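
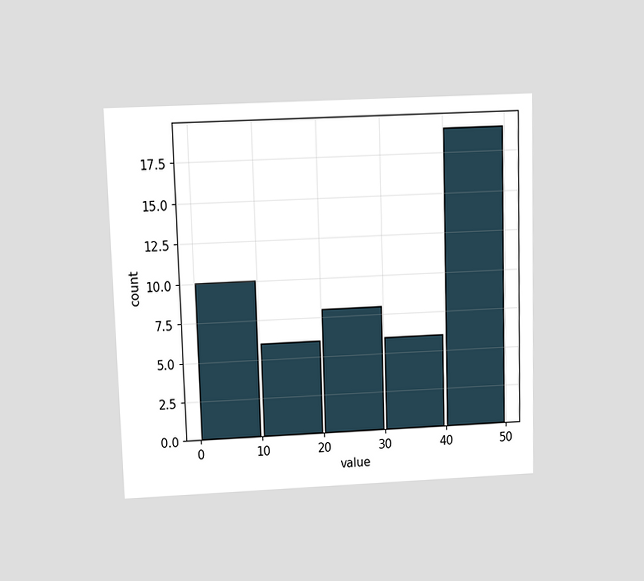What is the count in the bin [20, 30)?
The chart is viewed slightly from above. The [20, 30) bin has height 8.

8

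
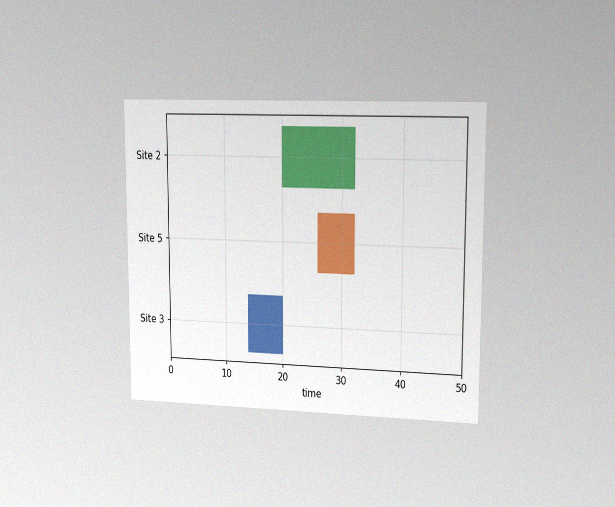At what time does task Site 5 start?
The chart is viewed slightly from the right, with some photo noise. The Site 5 bar begins at t=26.

26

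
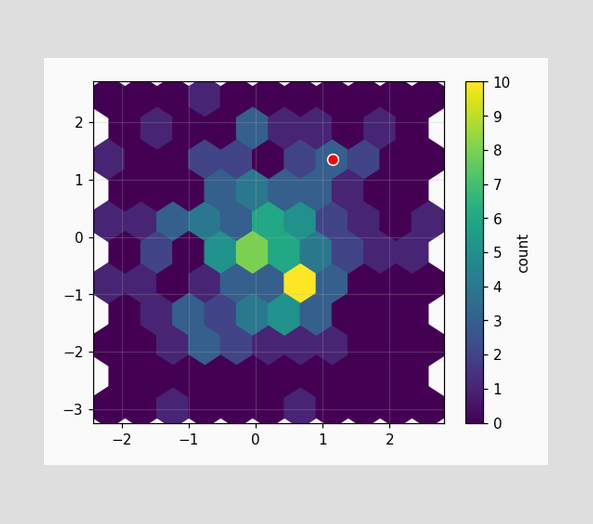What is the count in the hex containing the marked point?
The marked hex reads 3 on the colorbar.

3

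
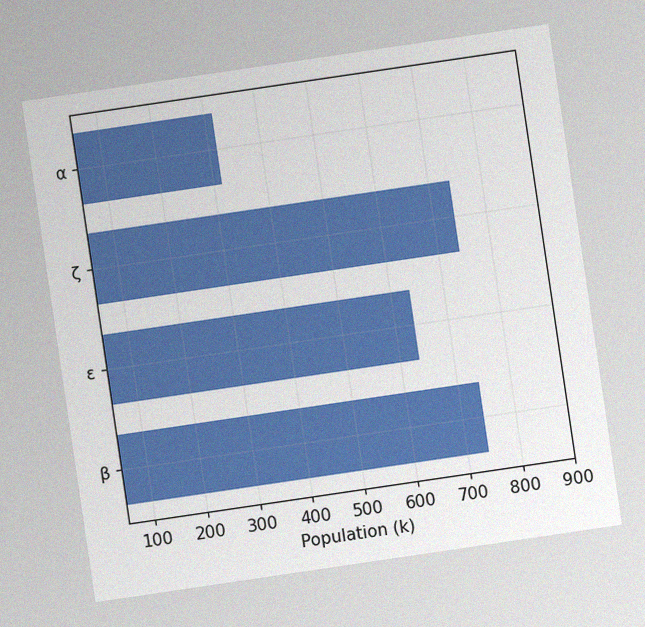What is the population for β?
The chart is tilted about 8° counter-clockwise, with some photo noise. Reading along the chart's x-axis, the β bar reaches 742k.

742k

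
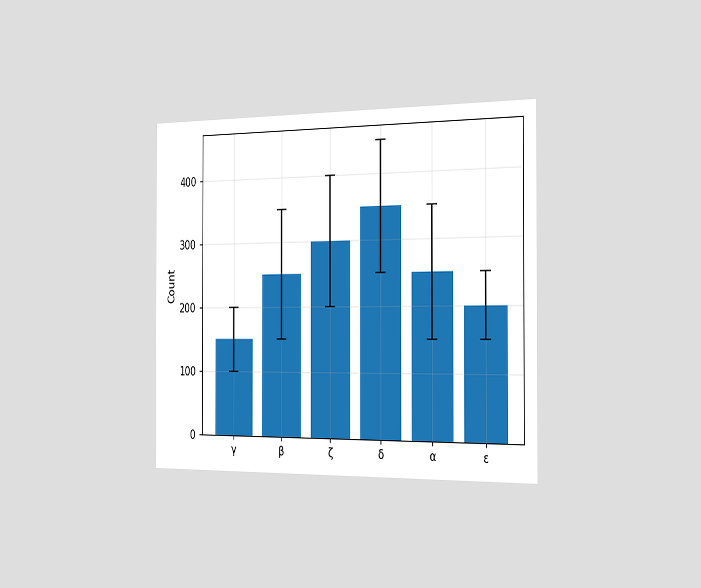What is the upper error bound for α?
The chart is viewed slightly from the right. The α bar's upper whisker reaches 350.

350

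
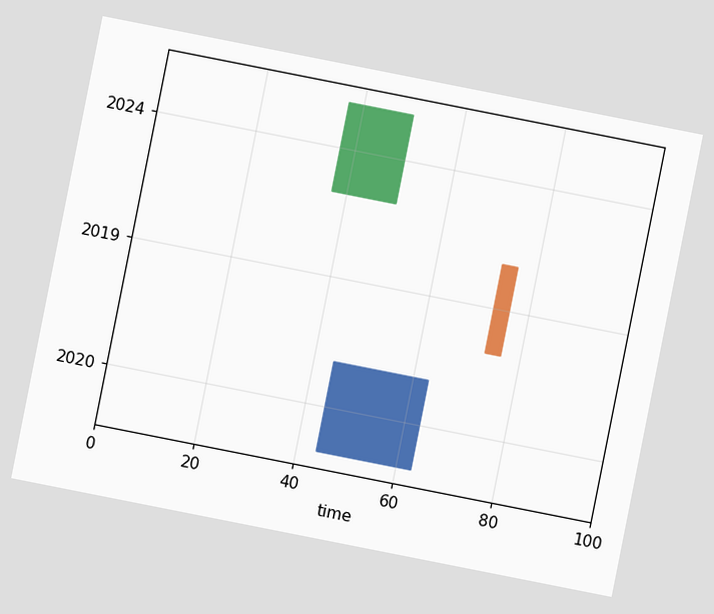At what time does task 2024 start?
The chart is tilted about 11° clockwise. The 2024 bar begins at t=37.

37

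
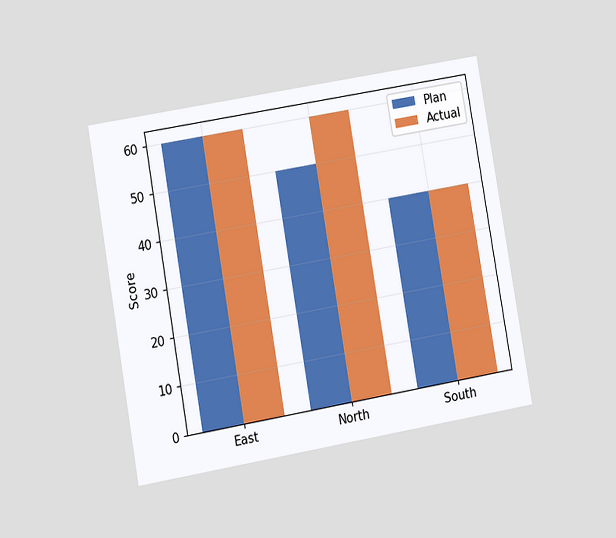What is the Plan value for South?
The chart is tilted about 10° counter-clockwise and viewed at a slight angle. The Plan bar at South reaches 40 on the y-axis.

40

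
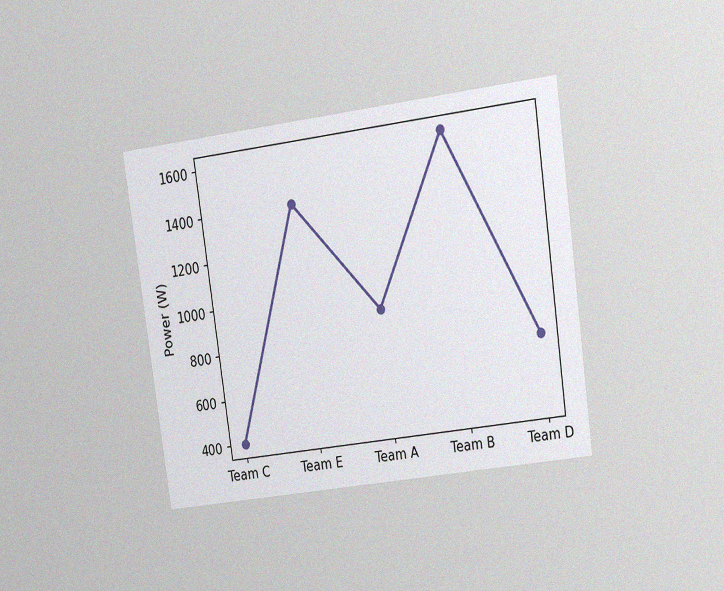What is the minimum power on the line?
400W

The chart is tilted about 8° counter-clockwise and viewed at a slight angle, with some photo noise. The lowest point is at Team C, and reading across to the y-axis gives 400W.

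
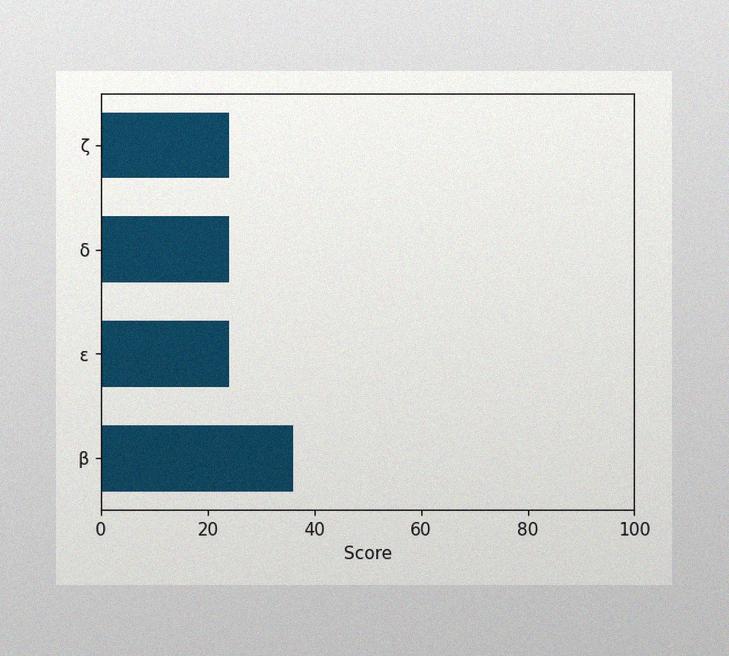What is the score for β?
36

The image has some photo noise and uneven lighting. Reading along the chart's x-axis, the β bar reaches 36.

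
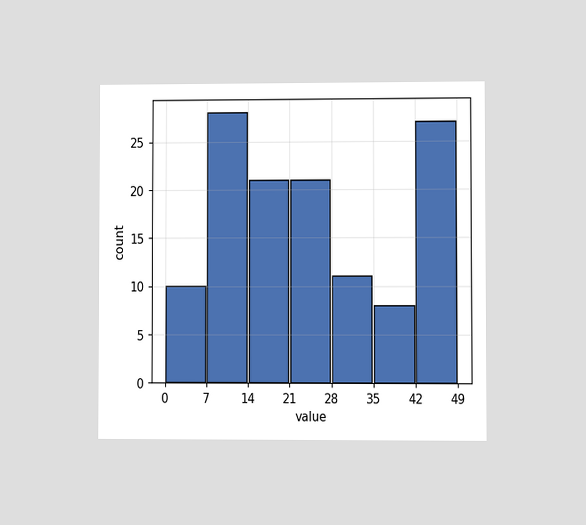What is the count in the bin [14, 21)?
21

The chart is viewed at a slight angle. The [14, 21) bin has height 21.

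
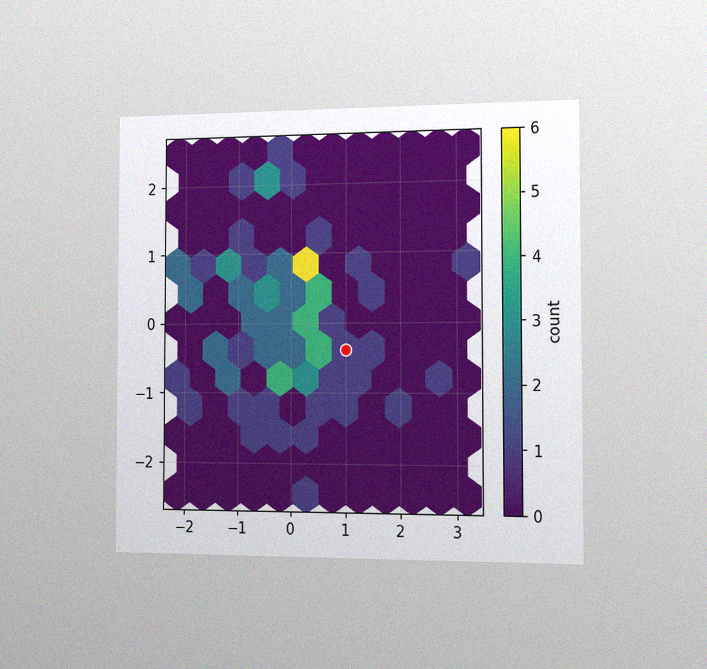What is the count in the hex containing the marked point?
The chart is viewed slightly from the right, with some photo noise. The marked hex reads 1 on the colorbar.

1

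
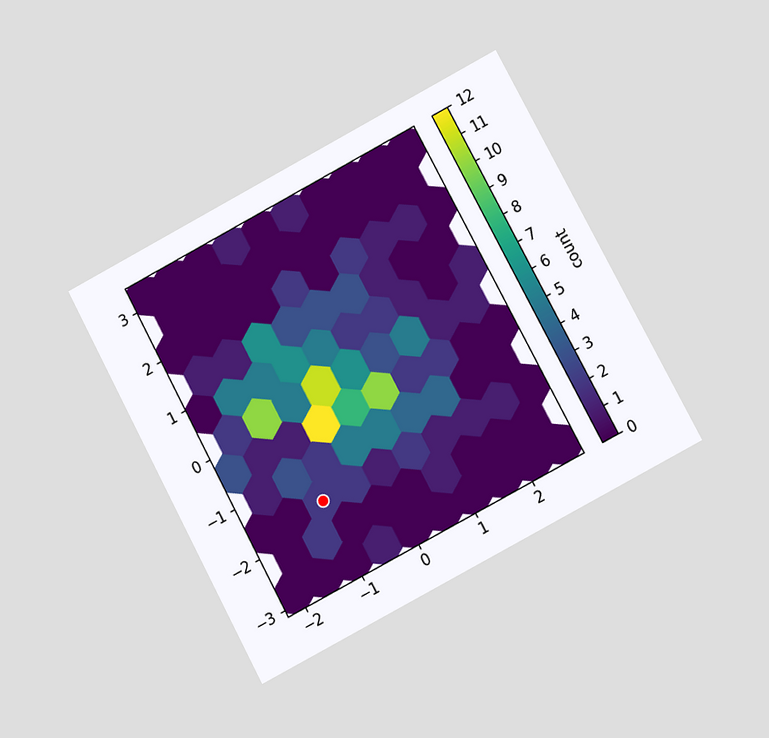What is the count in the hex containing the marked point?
The chart is tilted about 28° counter-clockwise and viewed at a slight angle. The marked hex reads 2 on the colorbar.

2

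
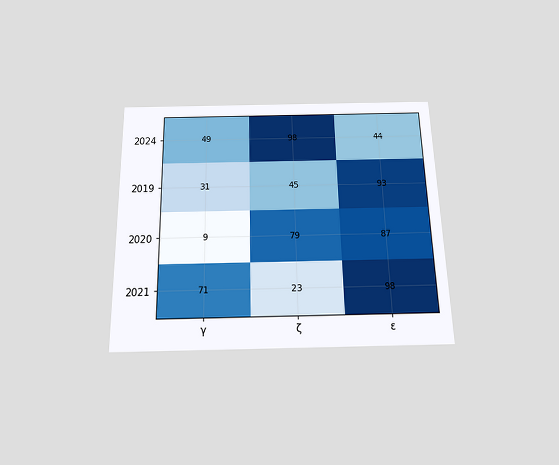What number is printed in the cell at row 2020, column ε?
The chart is viewed slightly from below. The (2020, ε) cell reads 87.

87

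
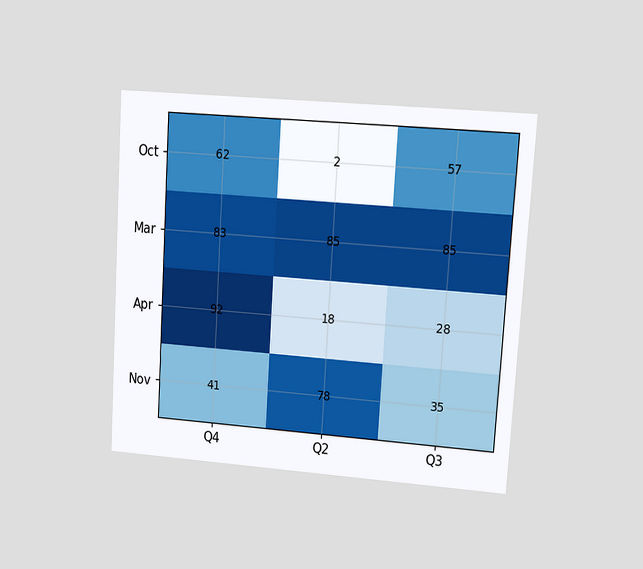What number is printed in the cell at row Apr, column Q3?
The chart is tilted about 4° clockwise and viewed at a slight angle. The (Apr, Q3) cell reads 28.

28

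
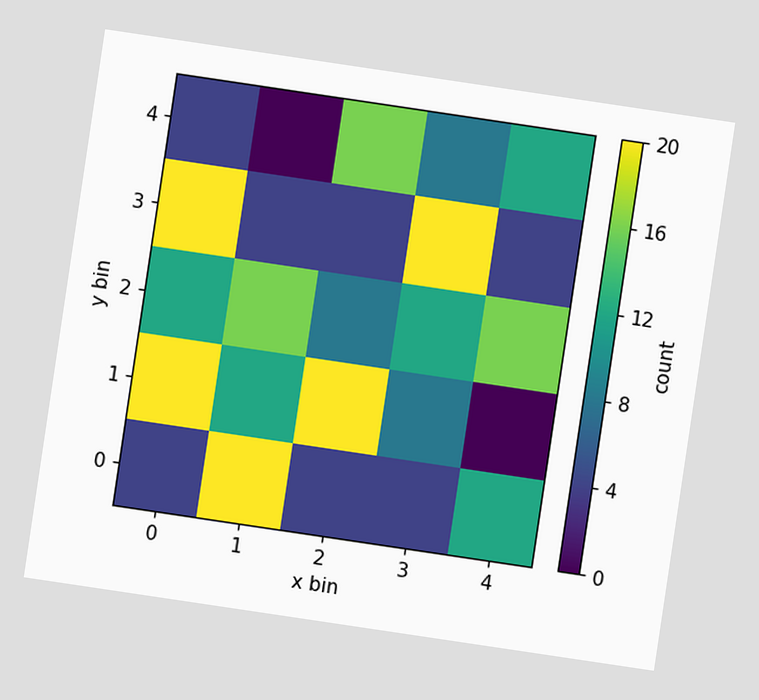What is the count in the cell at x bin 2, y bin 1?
The chart is tilted about 8° clockwise. Matching the cell (2, 1) against the colorbar gives 20.

20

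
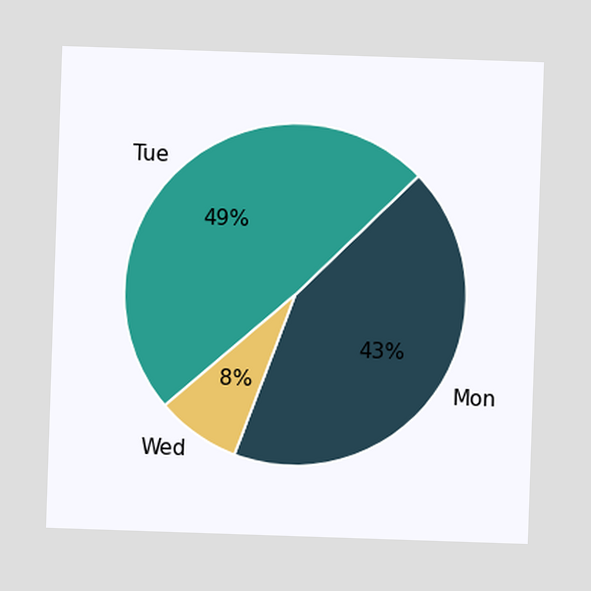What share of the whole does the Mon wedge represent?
43%

The Mon slice takes up 43% of the pie.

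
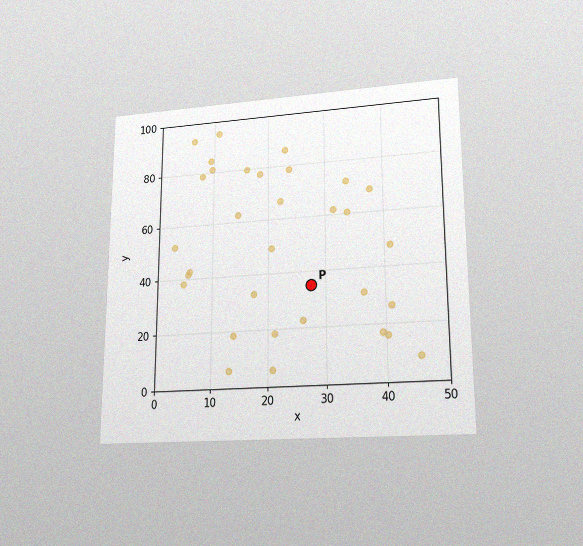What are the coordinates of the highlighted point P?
(27.5, 35)

The chart is viewed at a slight angle, with some photo noise. Following the gridlines from P to each axis, P sits at (27.5, 35).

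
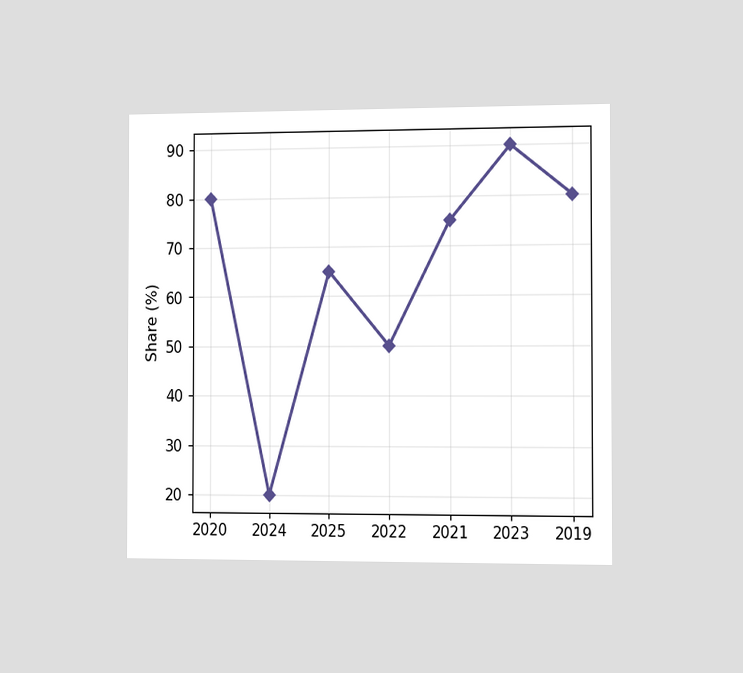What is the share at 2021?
75%

The chart is viewed slightly from the right. At 2021, the line is at 75%.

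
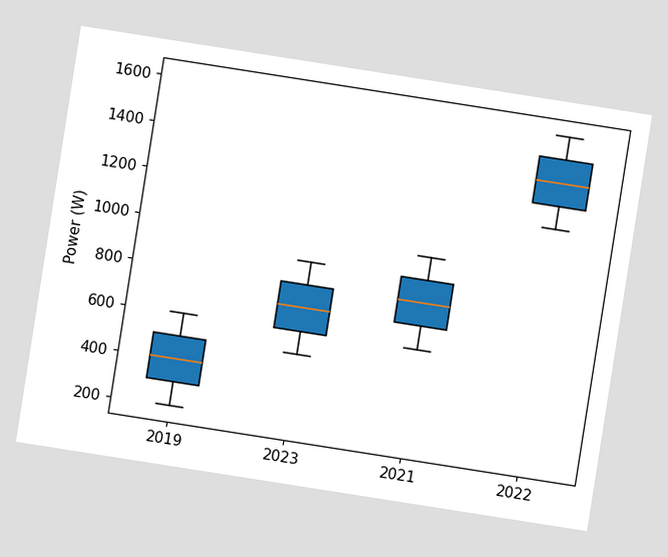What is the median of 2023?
700W

The chart is tilted about 9° clockwise. The median line in the 2023 box sits at 700W.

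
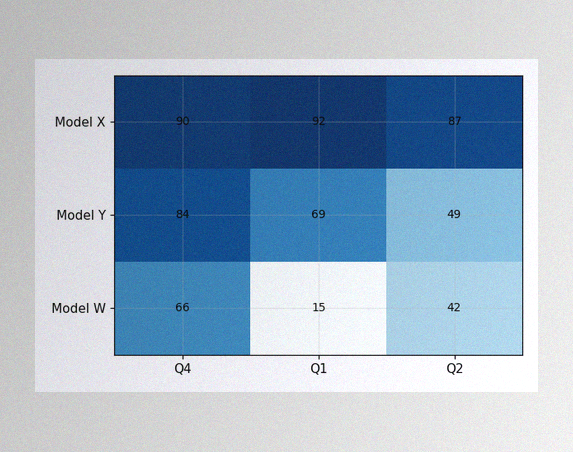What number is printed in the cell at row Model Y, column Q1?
69

The image has some photo noise and uneven lighting. The (Model Y, Q1) cell reads 69.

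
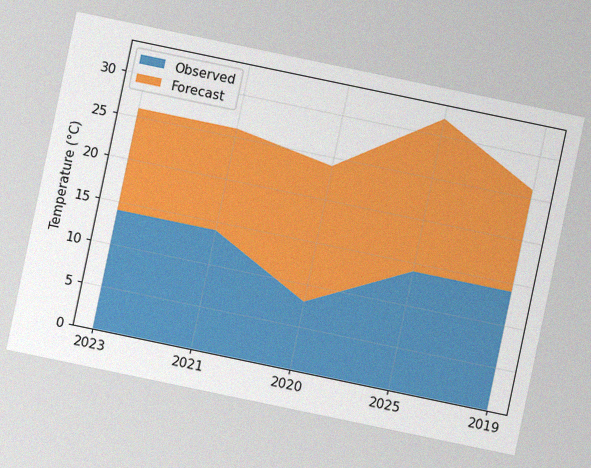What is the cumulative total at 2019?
26°C

The chart is tilted about 12° clockwise, with some photo noise. The stacked total at 2019 reaches 26°C.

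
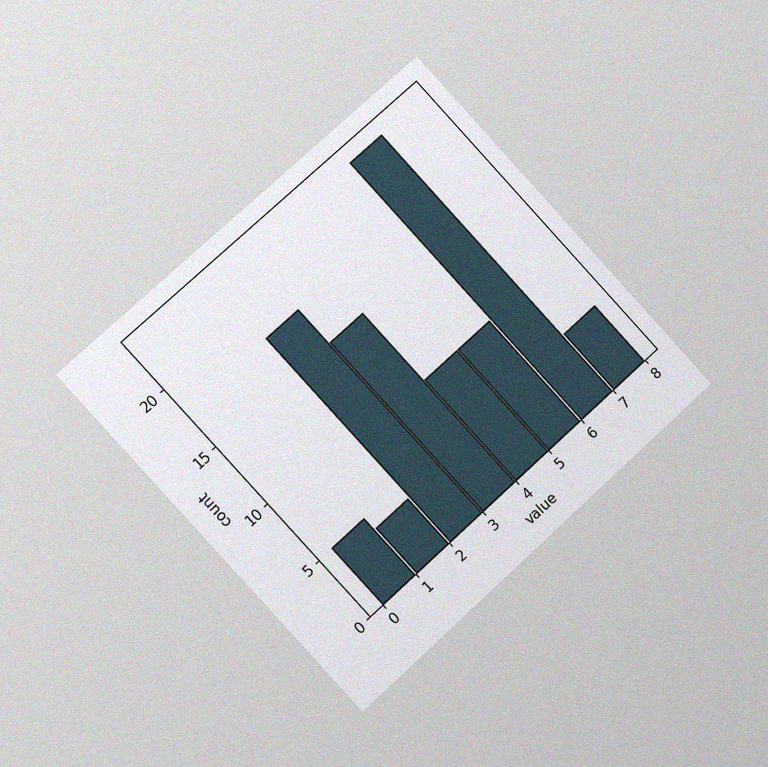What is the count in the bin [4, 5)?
9

The chart is tilted about 42° counter-clockwise and viewed at a slight angle, with some photo noise. The [4, 5) bin has height 9.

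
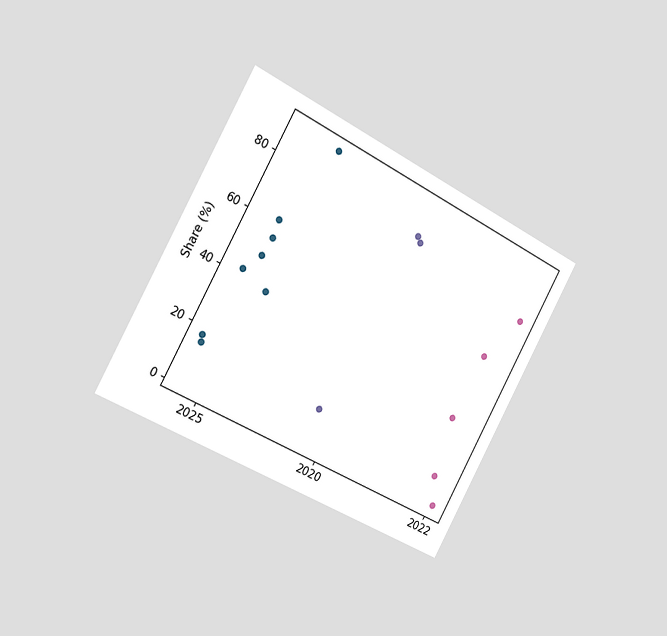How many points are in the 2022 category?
5

The chart is tilted about 29° clockwise and viewed slightly from the left. Counting the markers in the 2022 column gives 5.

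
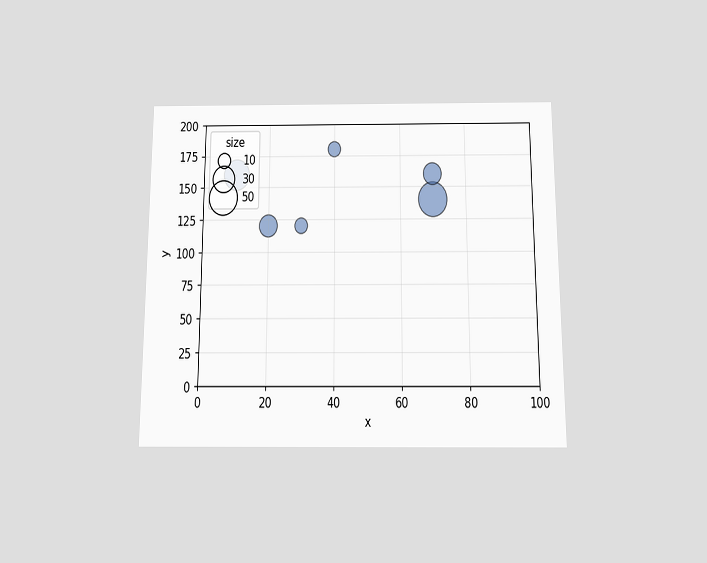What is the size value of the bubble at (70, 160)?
The chart is viewed slightly from below. Matching the bubble at (70, 160) against the size legend gives 20.

20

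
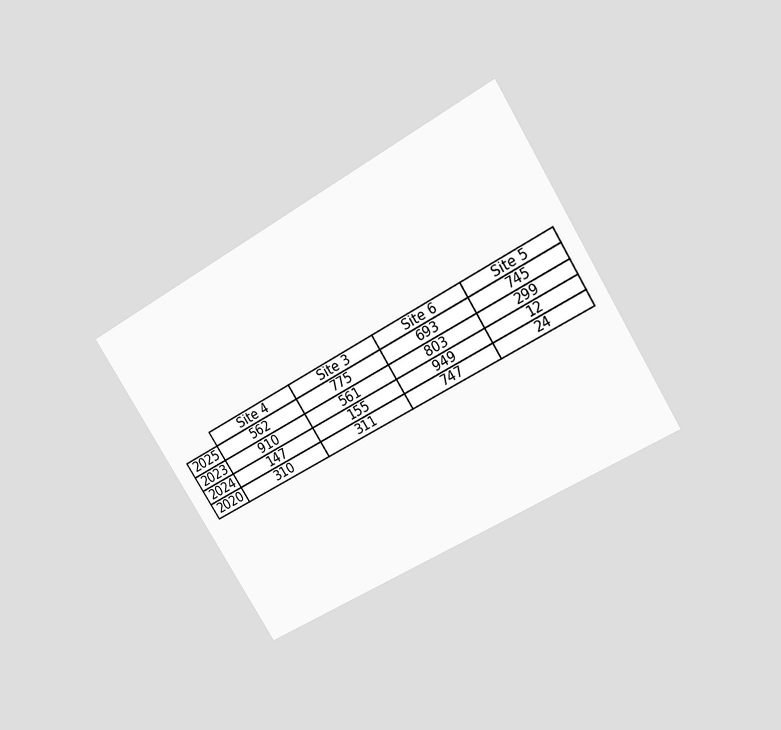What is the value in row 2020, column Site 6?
747

The chart is tilted about 32° counter-clockwise and viewed slightly from above. The (2020, Site 6) cell reads 747.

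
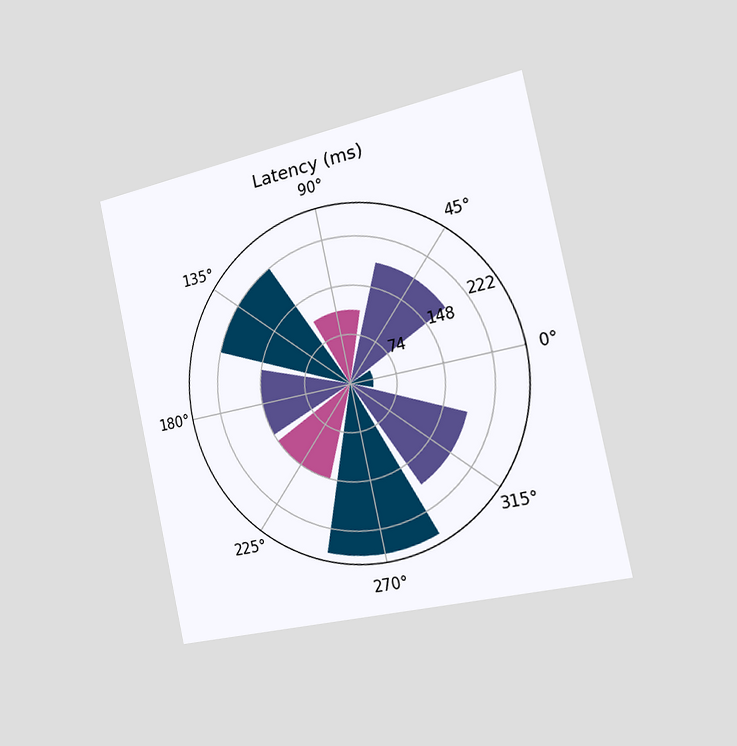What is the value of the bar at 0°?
The chart is tilted about 12° counter-clockwise and viewed slightly from the right. The bar at 0° reaches 37ms on the radial axis.

37ms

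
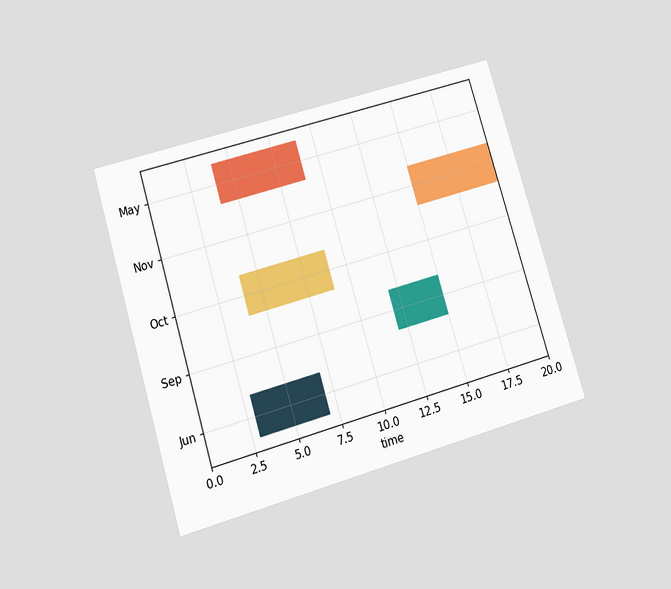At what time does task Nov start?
The chart is tilted about 17° counter-clockwise and viewed slightly from below. The Nov bar begins at t=15.

15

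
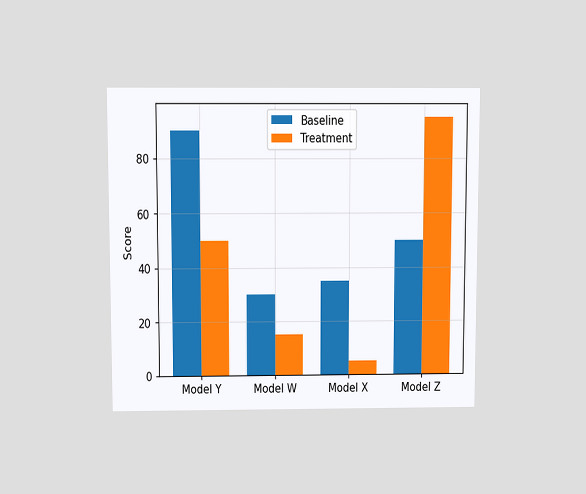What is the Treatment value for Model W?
The chart is viewed slightly from above. The Treatment bar at Model W reaches 15 on the y-axis.

15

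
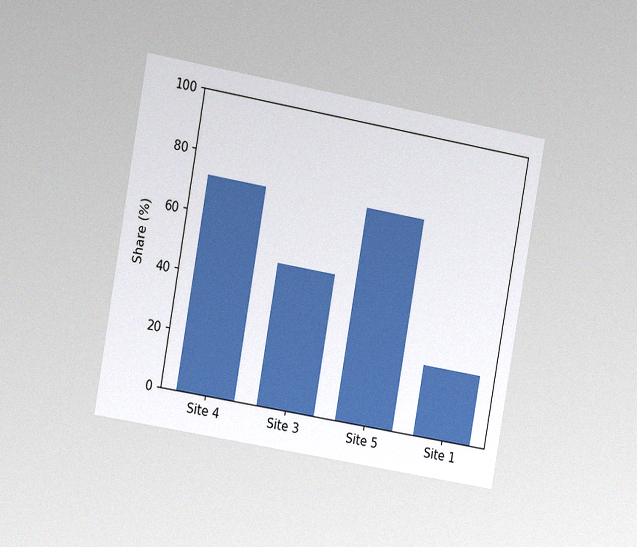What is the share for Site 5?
The chart is tilted about 10° clockwise and viewed slightly from the left, with some photo noise. Reading along the chart's y-axis, the Site 5 bar reaches 72%.

72%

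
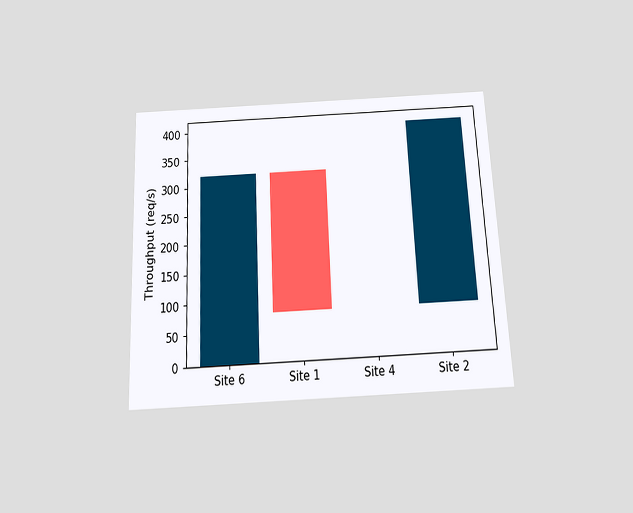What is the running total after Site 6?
The chart is tilted about 3° counter-clockwise and viewed slightly from below. After Site 6 the running total reaches 320req/s.

320req/s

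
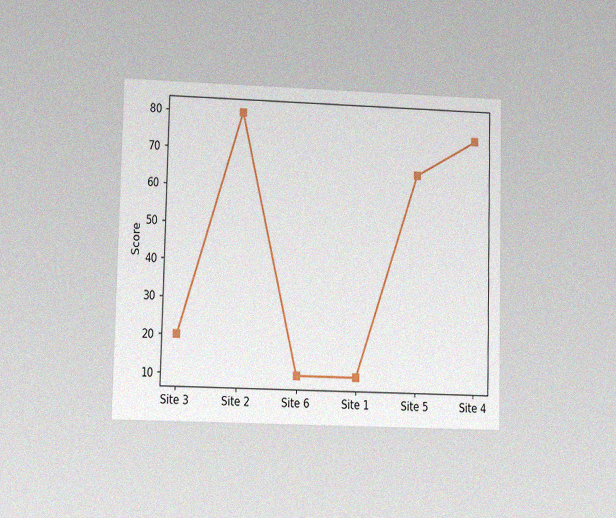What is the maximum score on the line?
80

The chart is viewed at a slight angle, with some photo noise. The highest point is at Site 2, and reading across to the y-axis gives 80.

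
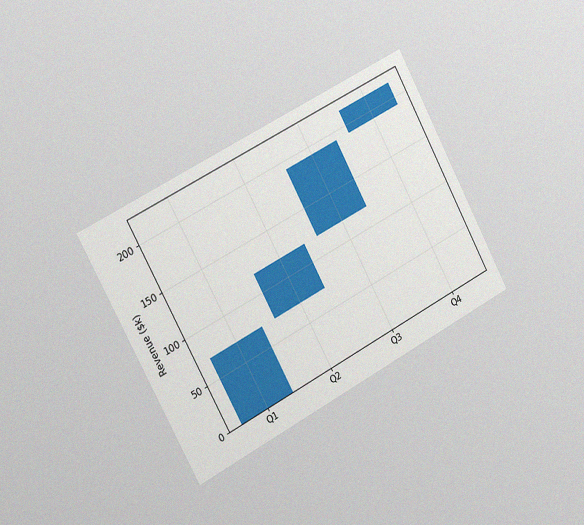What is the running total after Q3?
The chart is tilted about 28° counter-clockwise and viewed slightly from the left, with some photo noise. After Q3 the running total reaches $192k.

$192k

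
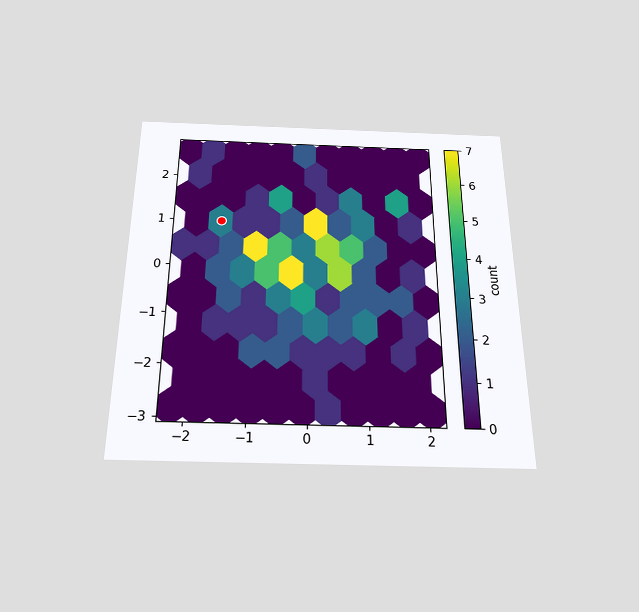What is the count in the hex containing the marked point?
The chart is viewed slightly from below. The marked hex reads 3 on the colorbar.

3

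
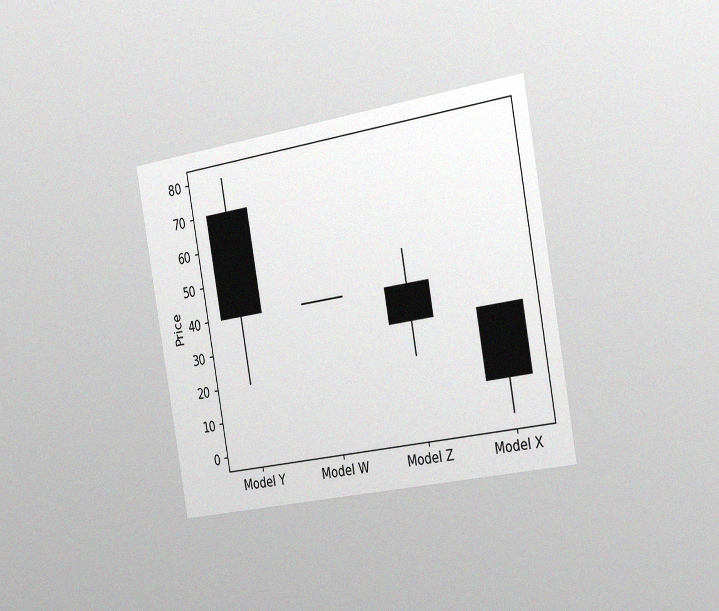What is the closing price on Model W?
40

The chart is tilted about 10° counter-clockwise and viewed slightly from the right, with some photo noise. The Model W candle closes at 40.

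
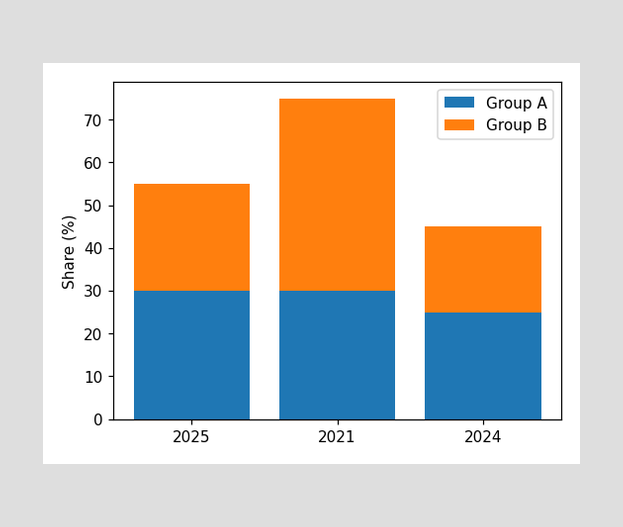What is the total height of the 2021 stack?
The 2021 stack's top reaches 75% on the y-axis.

75%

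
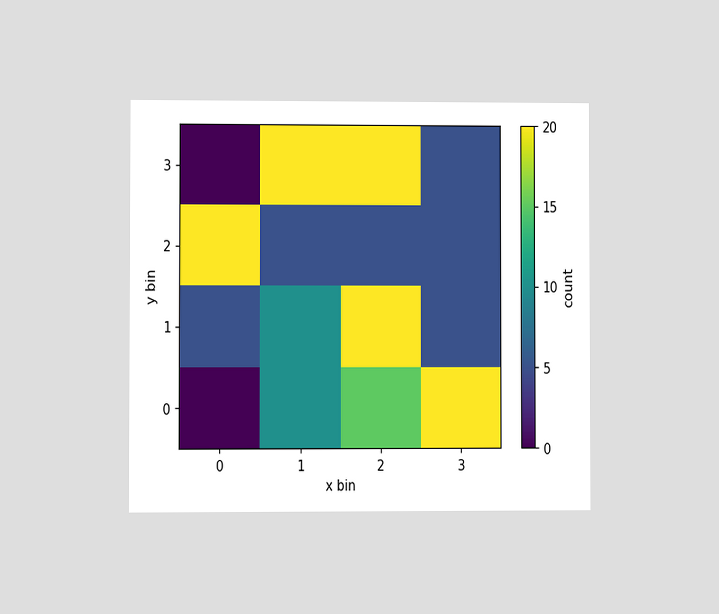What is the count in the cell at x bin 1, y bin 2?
5

The chart is viewed at a slight angle. Matching the cell (1, 2) against the colorbar gives 5.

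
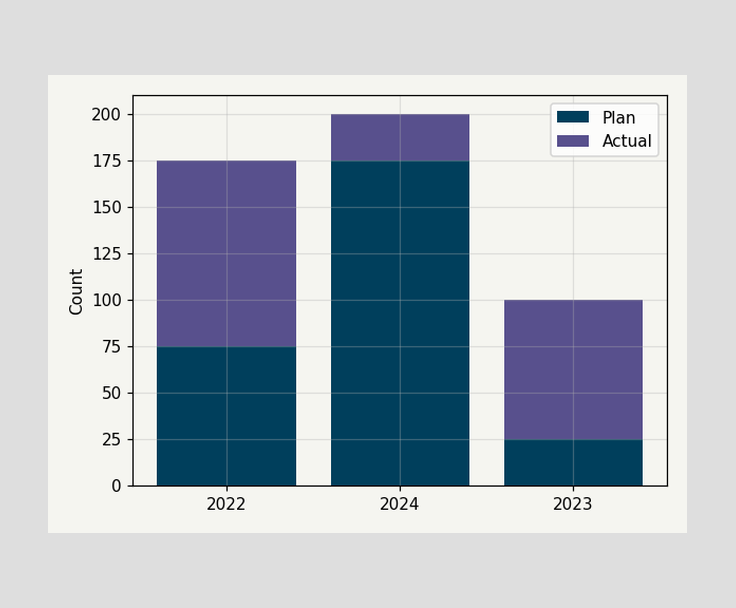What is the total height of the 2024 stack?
The 2024 stack's top reaches 200 on the y-axis.

200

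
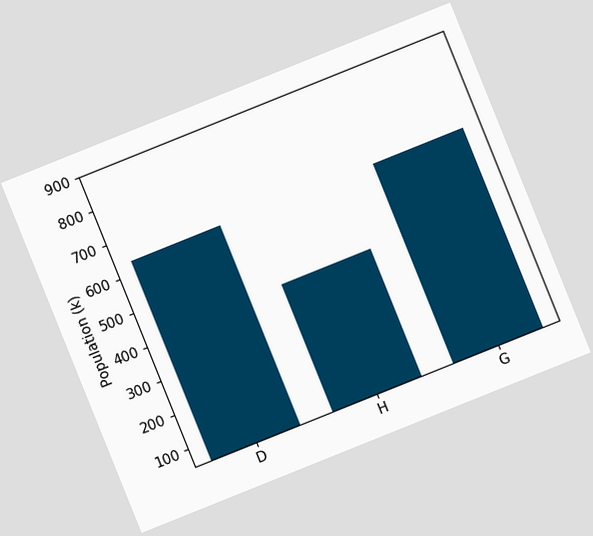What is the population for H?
The chart is tilted about 22° counter-clockwise. Reading along the chart's y-axis, the H bar reaches 424k.

424k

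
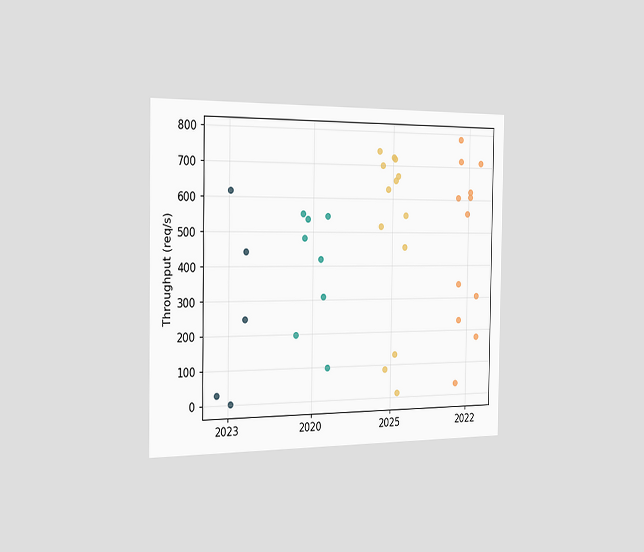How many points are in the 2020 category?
The chart is viewed slightly from the left. Counting the markers in the 2020 column gives 8.

8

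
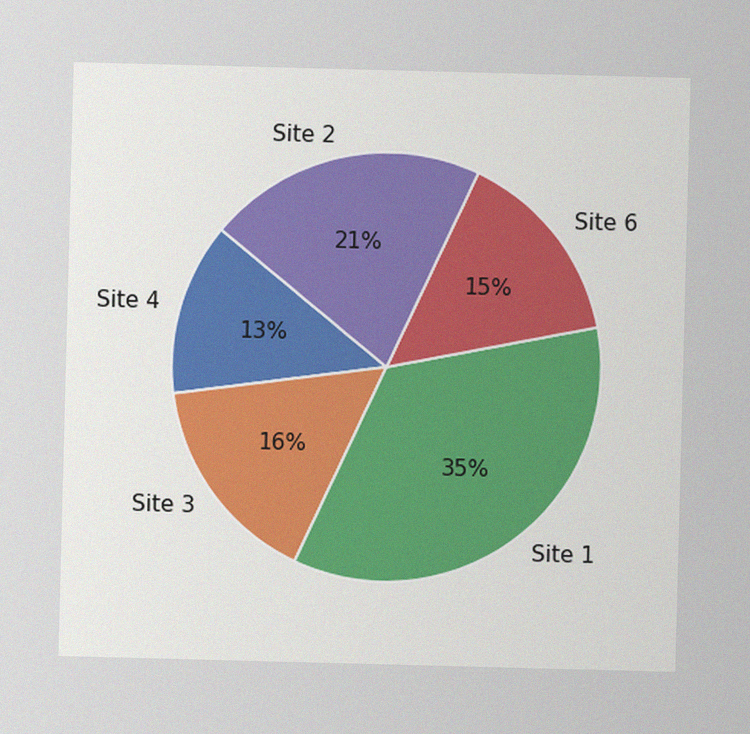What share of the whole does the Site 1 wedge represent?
The image has some photo noise and uneven lighting. The Site 1 slice takes up 35% of the pie.

35%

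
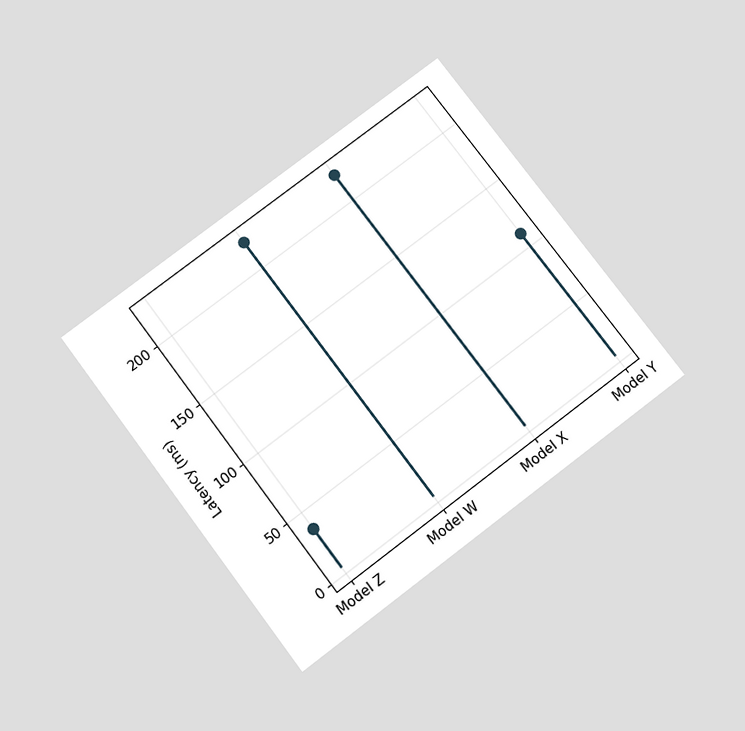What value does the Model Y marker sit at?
The chart is tilted about 37° counter-clockwise and viewed slightly from below. The Model Y marker sits at 111ms.

111ms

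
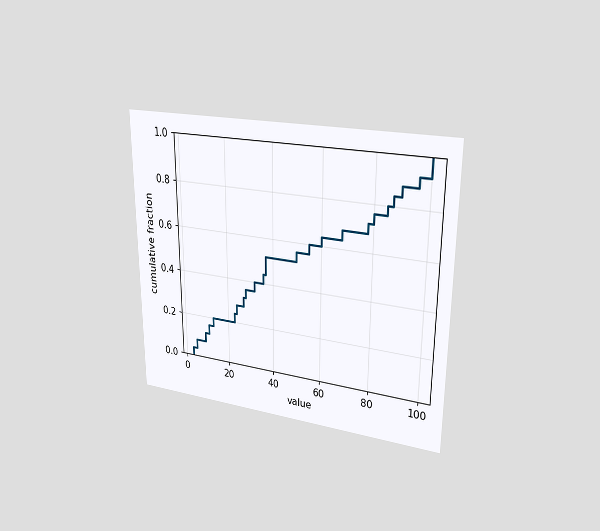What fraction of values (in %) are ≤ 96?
92%

The chart is viewed at a slight angle. At x=96 the ECDF step is at 92%.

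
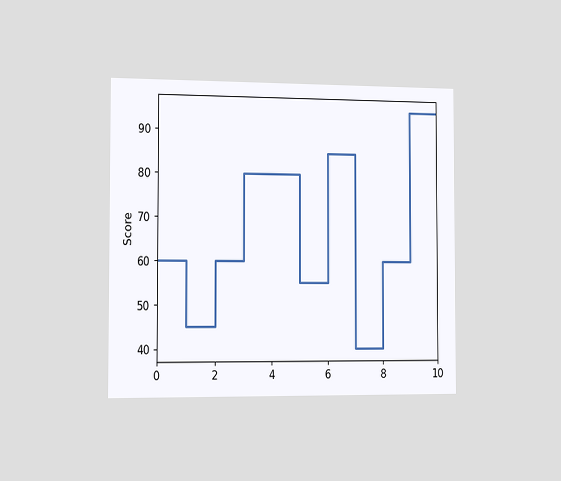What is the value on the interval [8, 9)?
60

The chart is viewed slightly from the left. On [8, 9) the step sits at 60.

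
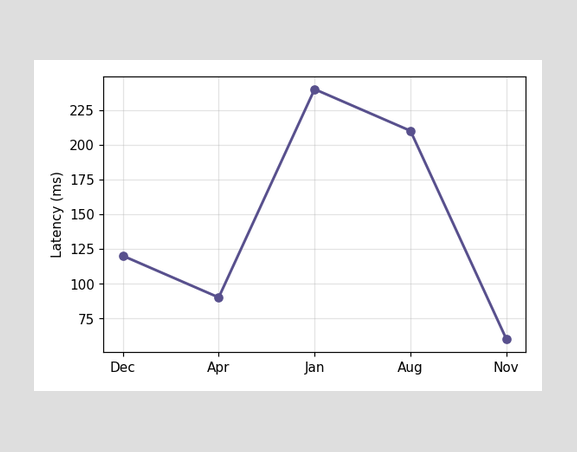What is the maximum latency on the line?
240ms

The highest point is at Jan, and reading across to the y-axis gives 240ms.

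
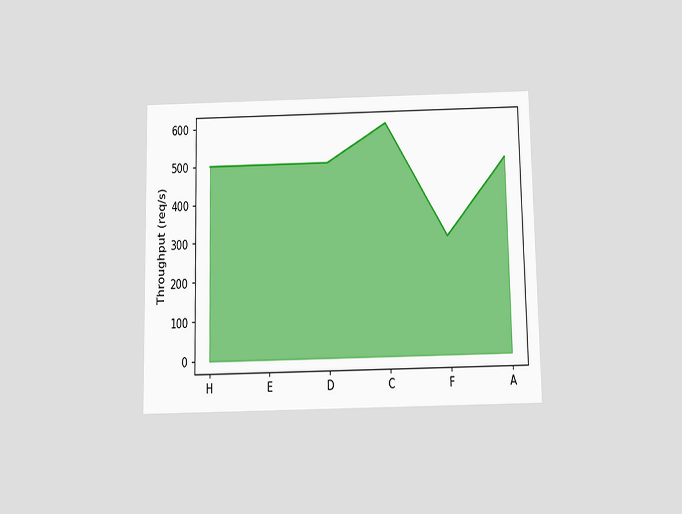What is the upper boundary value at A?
The chart is viewed slightly from below. At A the upper boundary is at 500req/s.

500req/s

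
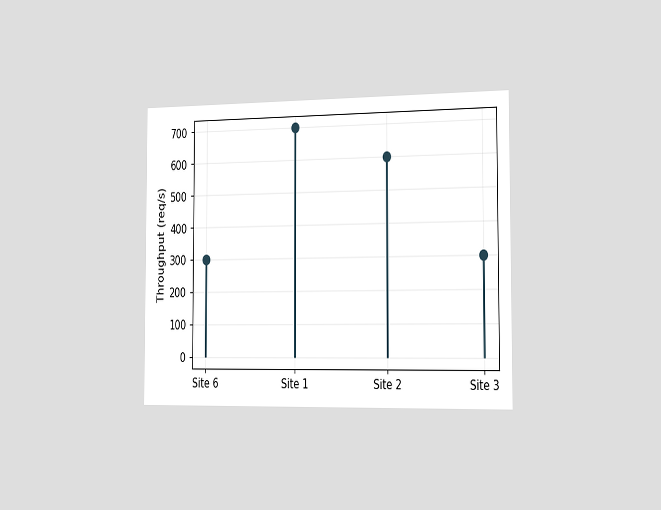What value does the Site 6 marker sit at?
The chart is viewed slightly from the right. The Site 6 marker sits at 300req/s.

300req/s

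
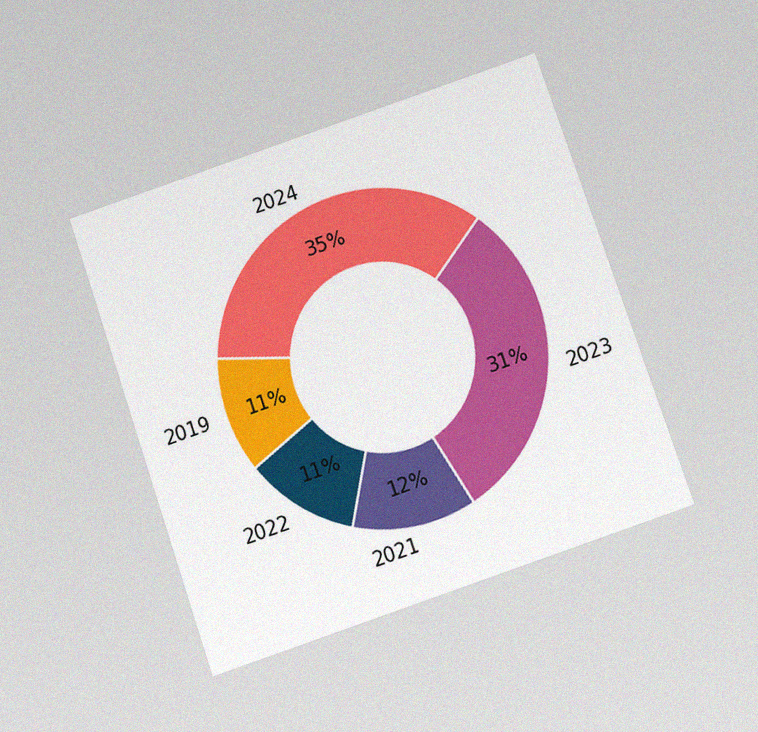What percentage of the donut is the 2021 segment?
The chart is tilted about 19° counter-clockwise and viewed at a slight angle, with some photo noise. The 2021 segment takes up 12% of the ring.

12%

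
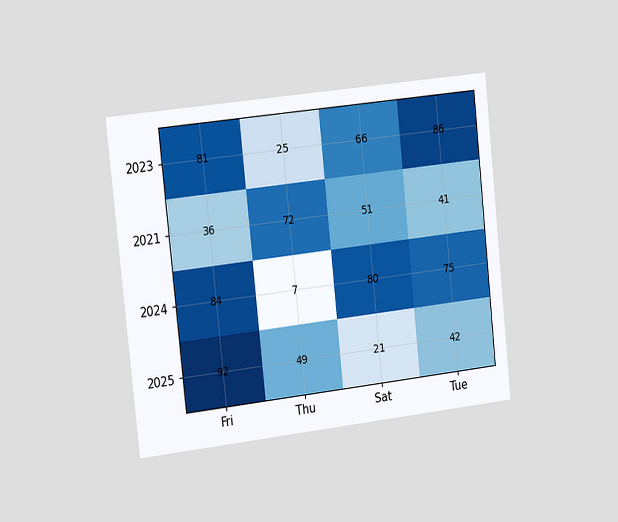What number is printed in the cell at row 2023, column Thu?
25

The chart is tilted about 6° counter-clockwise and viewed slightly from the left. The (2023, Thu) cell reads 25.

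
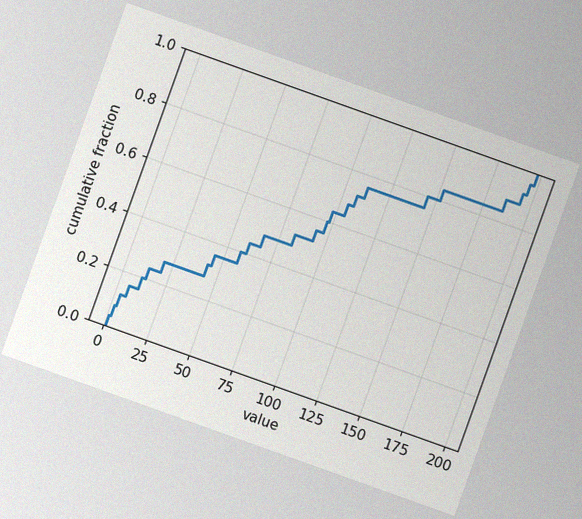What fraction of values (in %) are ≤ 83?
52%

The chart is tilted about 20° clockwise, with some photo noise. At x=83 the ECDF step is at 52%.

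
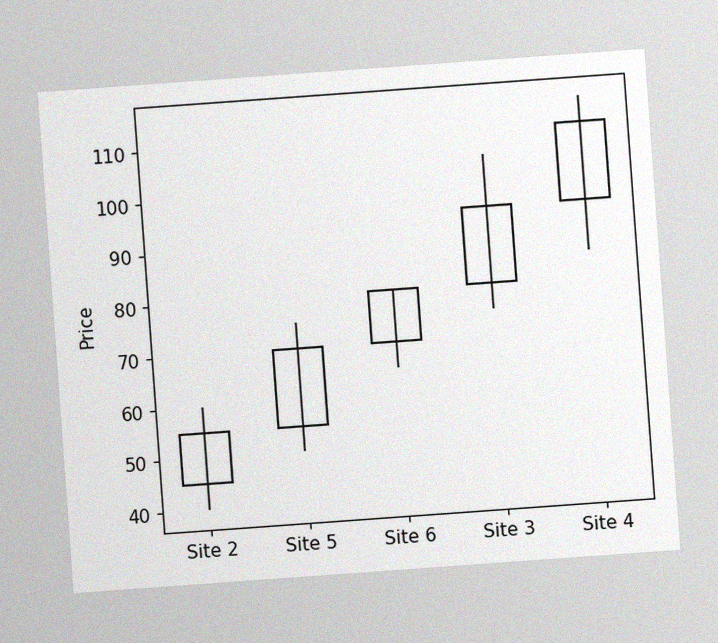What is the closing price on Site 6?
80

The chart is tilted about 4° counter-clockwise, with some photo noise. The Site 6 candle closes at 80.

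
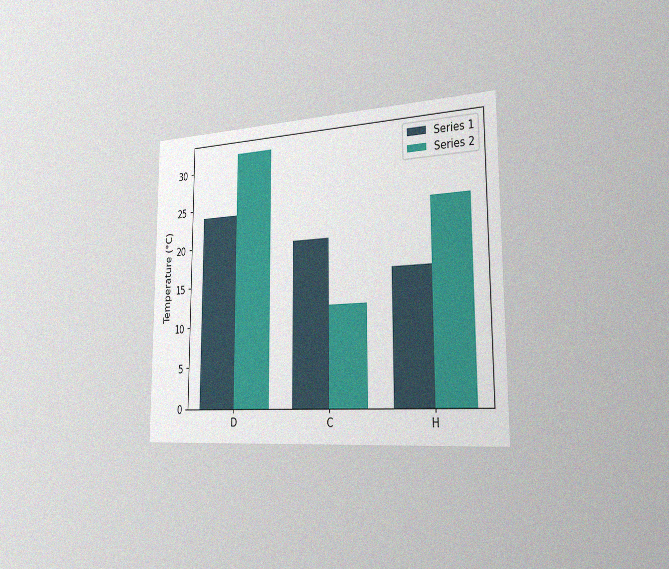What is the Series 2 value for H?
24°C

The chart is viewed slightly from the right, with some photo noise. The Series 2 bar at H reaches 24°C on the y-axis.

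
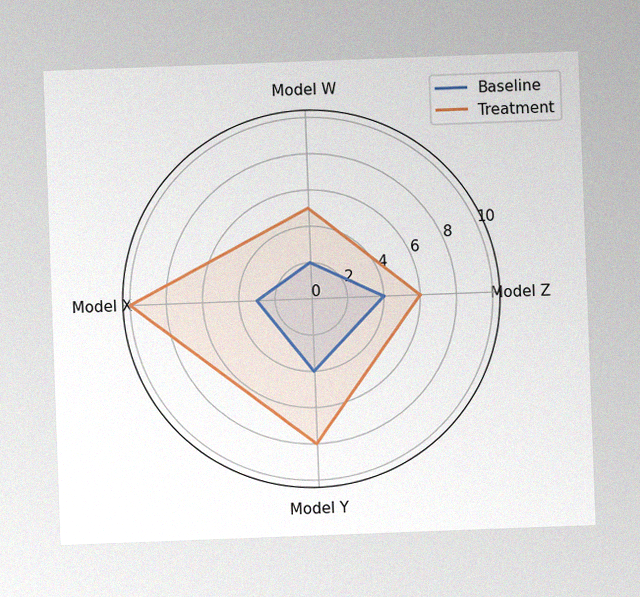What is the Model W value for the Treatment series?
The chart is tilted about 2° counter-clockwise, with some photo noise. On the Model W axis, Treatment reaches 5.

5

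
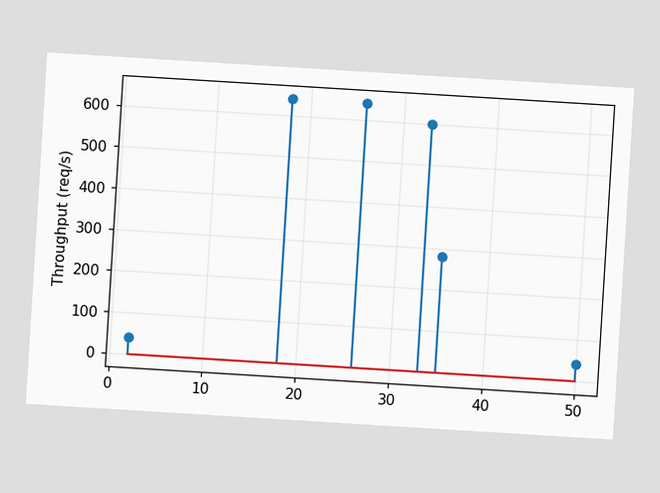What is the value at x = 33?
The chart is tilted about 3° clockwise. The stem at x=33 reaches 600req/s.

600req/s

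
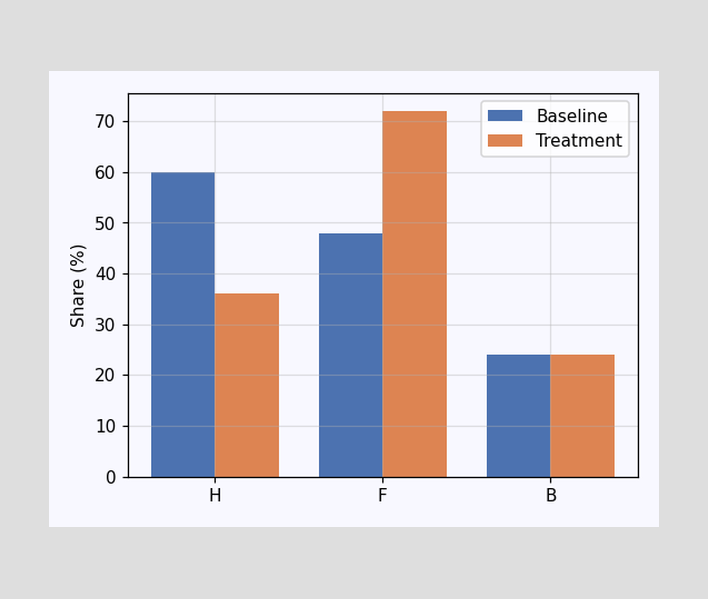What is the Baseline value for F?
The Baseline bar at F reaches 48% on the y-axis.

48%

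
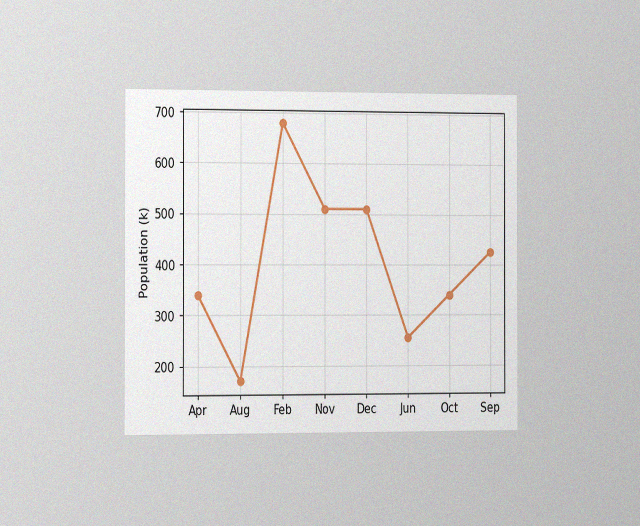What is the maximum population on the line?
680k

The chart is viewed slightly from the left, with some photo noise. The highest point is at Feb, and reading across to the y-axis gives 680k.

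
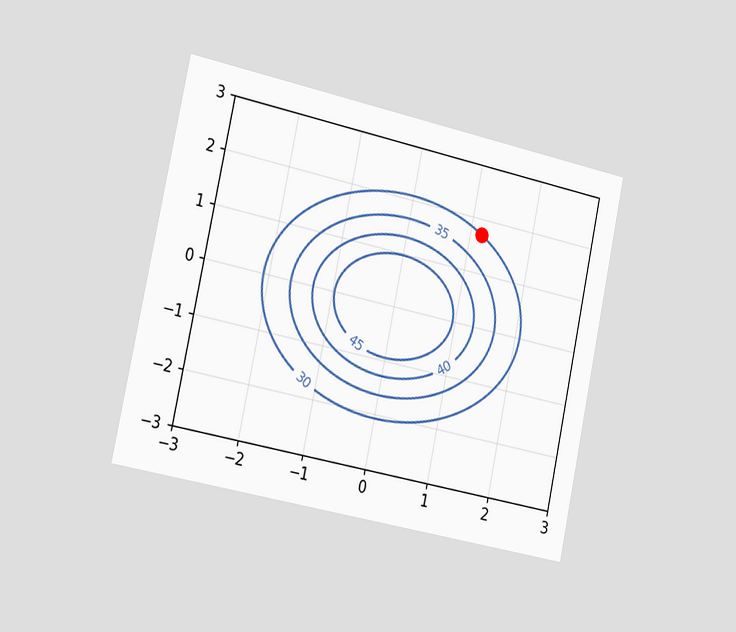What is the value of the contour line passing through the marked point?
30

The chart is tilted about 12° clockwise and viewed slightly from the left. The marked point sits on the contour labelled 30.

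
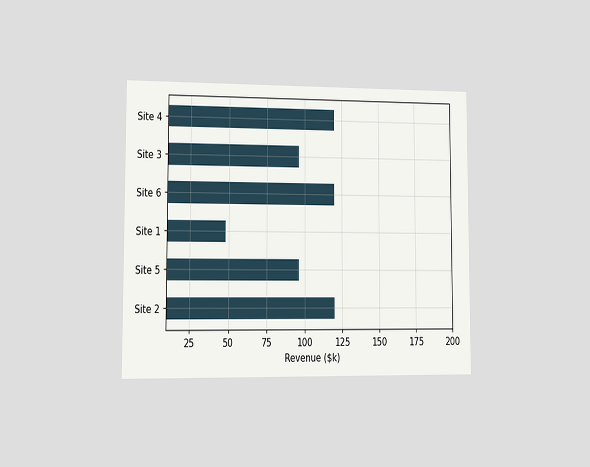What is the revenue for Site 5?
The chart is viewed slightly from the left. Reading along the chart's x-axis, the Site 5 bar reaches $96k.

$96k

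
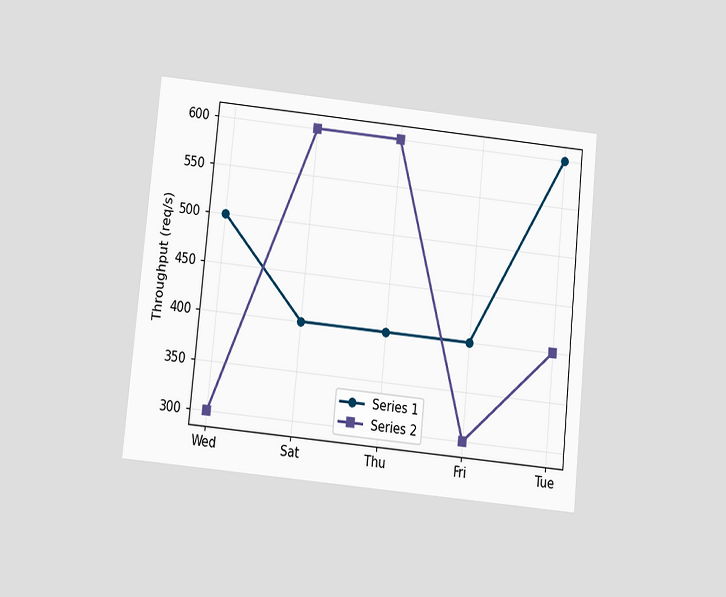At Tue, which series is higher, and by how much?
Series 1, by 200req/s

The chart is tilted about 6° clockwise and viewed slightly from below. At Tue, Series 1 sits above the other line by 200req/s.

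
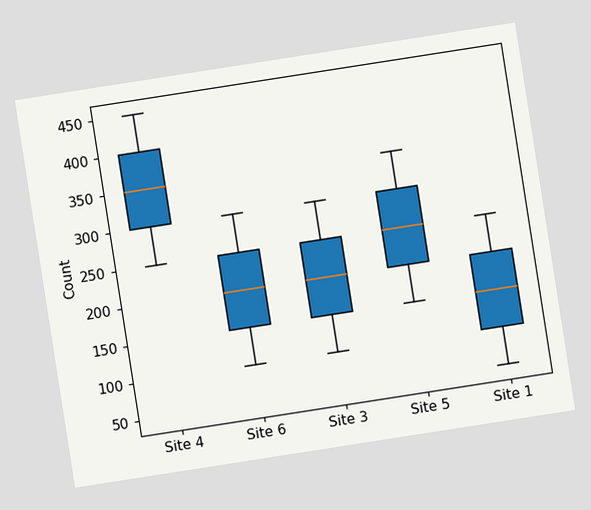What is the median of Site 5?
The chart is tilted about 9° counter-clockwise. The median line in the Site 5 box sits at 250.

250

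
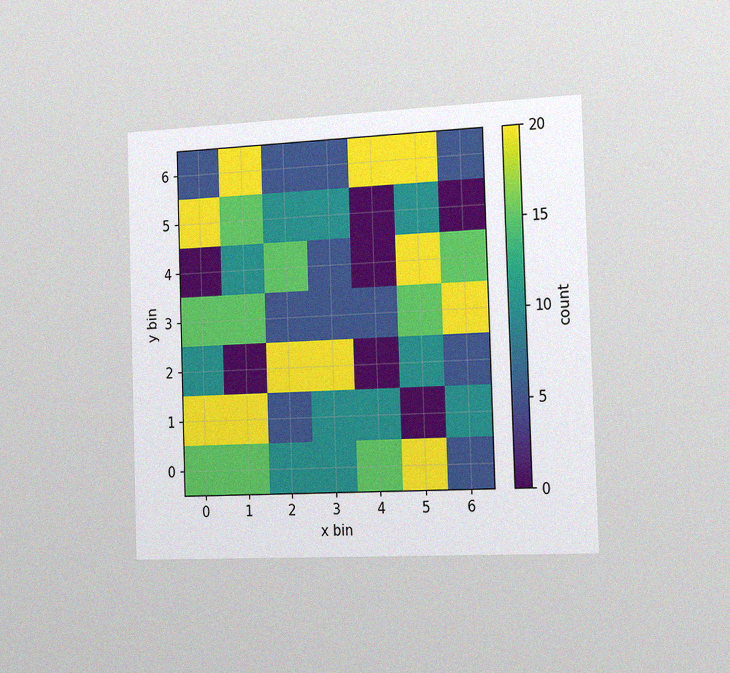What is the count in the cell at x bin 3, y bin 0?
10

The chart is viewed slightly from the right, with some photo noise. Matching the cell (3, 0) against the colorbar gives 10.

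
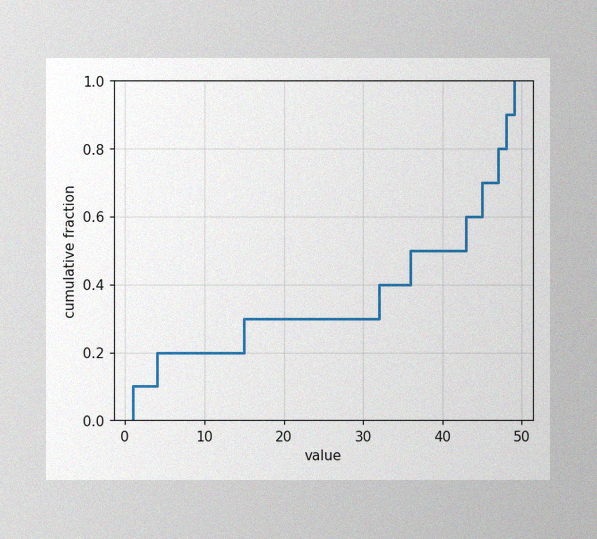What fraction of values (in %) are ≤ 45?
The image has some photo noise and uneven lighting. At x=45 the ECDF step is at 70%.

70%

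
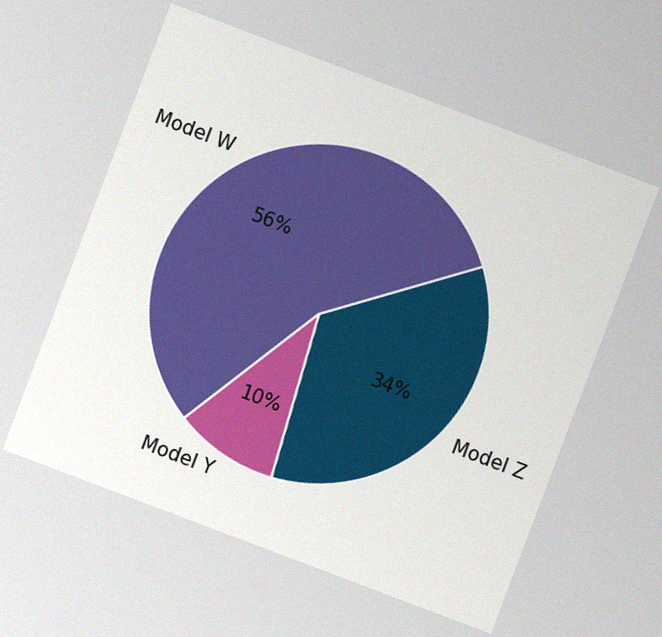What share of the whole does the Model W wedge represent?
The chart is tilted about 21° clockwise, with some photo noise. The Model W slice takes up 56% of the pie.

56%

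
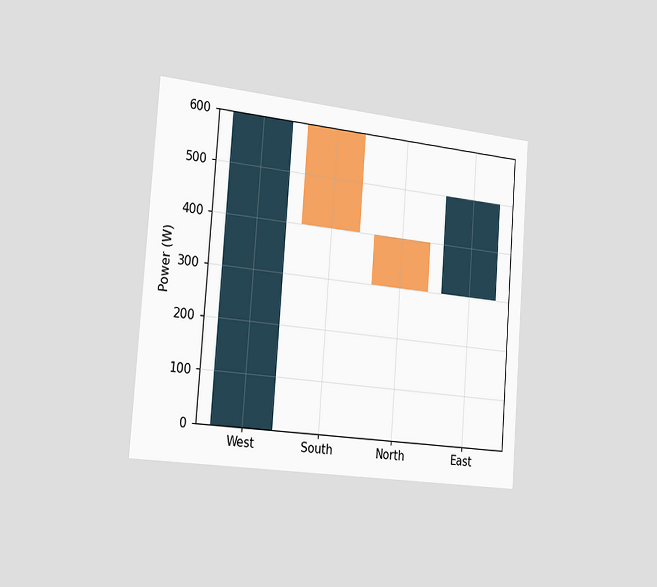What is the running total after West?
The chart is tilted about 4° clockwise and viewed slightly from the left. After West the running total reaches 600W.

600W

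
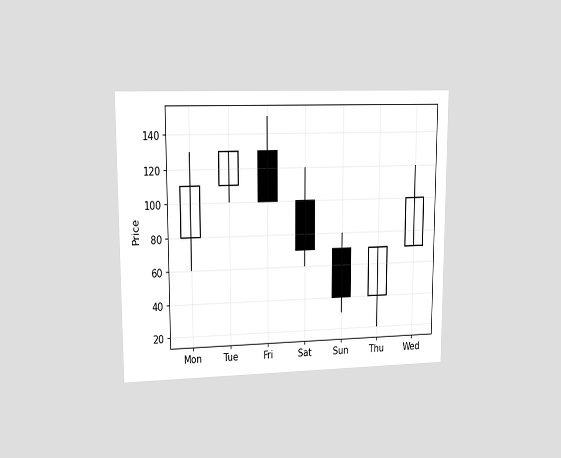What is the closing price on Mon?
The chart is viewed at a slight angle. The Mon candle closes at 110.

110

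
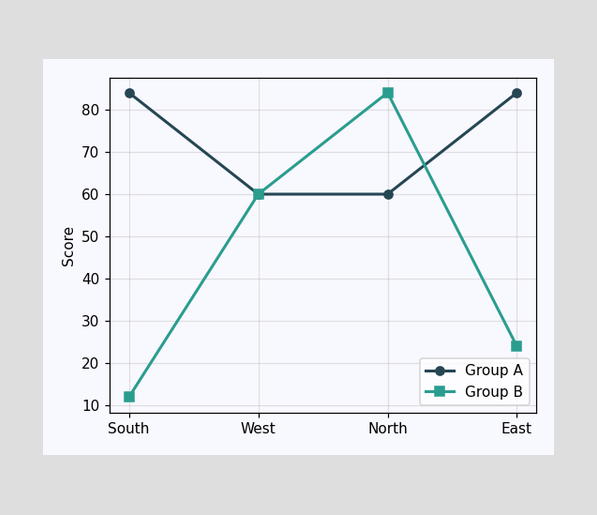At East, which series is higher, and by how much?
Group A, by 60

At East, Group A sits above the other line by 60.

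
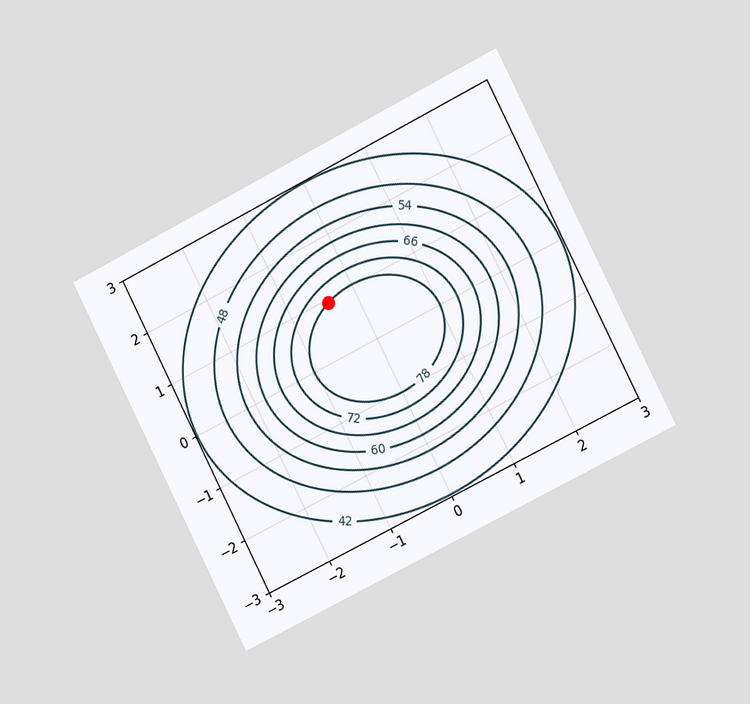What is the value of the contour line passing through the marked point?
78

The chart is tilted about 27° counter-clockwise and viewed slightly from the right. The marked point sits on the contour labelled 78.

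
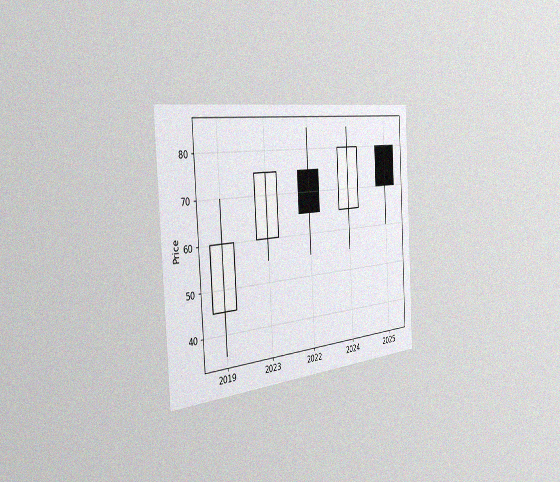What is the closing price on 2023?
75

The chart is tilted about 3° counter-clockwise and viewed slightly from the left, with some photo noise. The 2023 candle closes at 75.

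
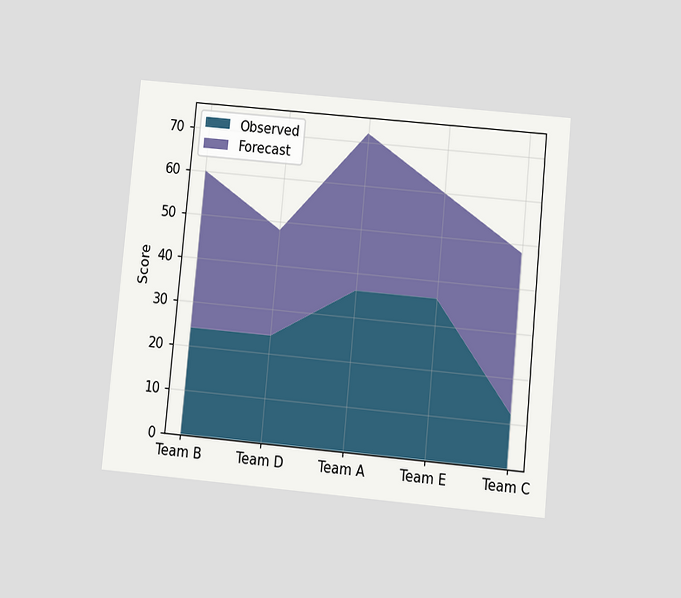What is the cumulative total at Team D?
The chart is tilted about 5° clockwise and viewed slightly from below. The stacked total at Team D reaches 48.

48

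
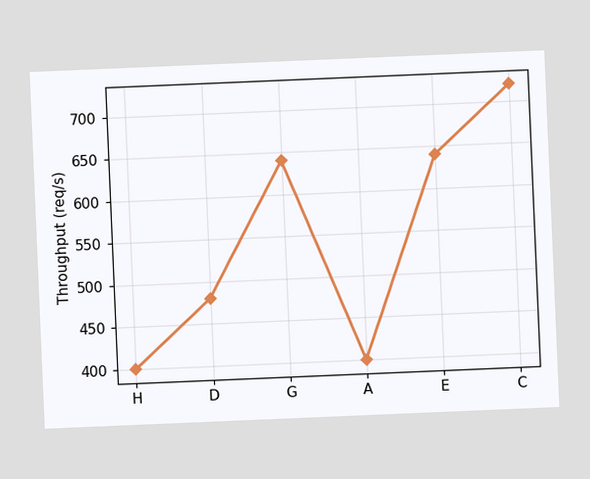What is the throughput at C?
The chart is tilted about 2° counter-clockwise. At C, the line is at 720req/s.

720req/s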